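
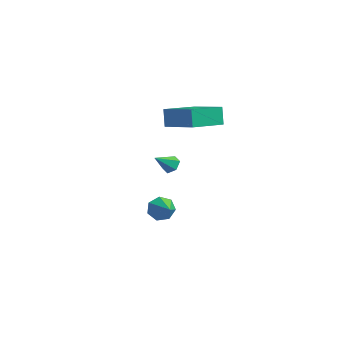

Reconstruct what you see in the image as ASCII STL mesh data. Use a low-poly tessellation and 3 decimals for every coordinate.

solid 
facet normal -0.965 -0.123 -0.232
outer loop
vertex -1.865 -1.089 3.043
vertex -2.044 0.777 2.799
vertex -1.608 -1.196 2.031
endloop
endfacet
facet normal 0.095 -0.987 0.129
outer loop
vertex 0.264 -0.957 2.481
vertex -1.865 -1.089 3.043
vertex -1.608 -1.196 2.031
endloop
endfacet
facet normal -0.965 -0.123 -0.232
outer loop
vertex -1.608 -1.196 2.031
vertex -2.044 0.777 2.799
vertex -1.787 0.67 1.787
endloop
endfacet
facet normal 0.245 -0.103 -0.964
outer loop
vertex -1.787 0.67 1.787
vertex 0.264 -0.957 2.481
vertex -1.608 -1.196 2.031
endloop
endfacet
facet normal -0.245 0.103 0.964
outer loop
vertex -1.865 -1.089 3.043
vertex -0.172 1.016 3.249
vertex -2.044 0.777 2.799
endloop
endfacet
facet normal 0.095 -0.987 0.129
outer loop
vertex 0.007 -0.85 3.493
vertex -1.865 -1.089 3.043
vertex 0.264 -0.957 2.481
endloop
endfacet
facet normal -0.245 0.103 0.964
outer loop
vertex 0.007 -0.85 3.493
vertex -0.172 1.016 3.249
vertex -1.865 -1.089 3.043
endloop
endfacet
facet normal -0.095 0.987 -0.129
outer loop
vertex -2.044 0.777 2.799
vertex -0.172 1.016 3.249
vertex -1.787 0.67 1.787
endloop
endfacet
facet normal 0.245 -0.103 -0.964
outer loop
vertex 0.085 0.909 2.237
vertex 0.264 -0.957 2.481
vertex -1.787 0.67 1.787
endloop
endfacet
facet normal -0.095 0.987 -0.129
outer loop
vertex -1.787 0.67 1.787
vertex -0.172 1.016 3.249
vertex 0.085 0.909 2.237
endloop
endfacet
facet normal 0.965 0.123 0.232
outer loop
vertex 0.085 0.909 2.237
vertex 0.007 -0.85 3.493
vertex 0.264 -0.957 2.481
endloop
endfacet
facet normal 0.965 0.123 0.232
outer loop
vertex -0.172 1.016 3.249
vertex 0.007 -0.85 3.493
vertex 0.085 0.909 2.237
endloop
endfacet
facet normal -0.019 0.825 -0.565
outer loop
vertex 0.636 -1.917 0.678
vertex 0.249 -2.128 0.383
vertex 0.129 -1.838 0.81
endloop
endfacet
facet normal 0.275 0.193 0.942
outer loop
vertex 0.636 -1.917 0.678
vertex 0.129 -1.838 0.81
vertex 0.271 -3.052 1.017
endloop
endfacet
facet normal -0.020 0.824 -0.566
outer loop
vertex 0.129 -1.838 0.81
vertex 0.249 -2.128 0.383
vertex -0.258 -2.049 0.516
endloop
endfacet
facet normal -0.624 0.060 0.779
outer loop
vertex 0.129 -1.838 0.81
vertex -0.258 -2.049 0.516
vertex 0.271 -3.052 1.017
endloop
endfacet
facet normal -0.020 0.824 -0.566
outer loop
vertex -0.258 -2.049 0.516
vertex 0.249 -2.128 0.383
vertex -0.138 -2.339 0.089
endloop
endfacet
facet normal -0.894 -0.446 0.051
outer loop
vertex -0.258 -2.049 0.516
vertex -0.138 -2.339 0.089
vertex 0.271 -3.052 1.017
endloop
endfacet
facet normal -0.020 0.824 -0.566
outer loop
vertex -0.138 -2.339 0.089
vertex 0.249 -2.128 0.383
vertex 0.369 -2.418 -0.044
endloop
endfacet
facet normal -0.262 -0.818 -0.513
outer loop
vertex -0.138 -2.339 0.089
vertex 0.369 -2.418 -0.044
vertex 0.271 -3.052 1.017
endloop
endfacet
facet normal -0.019 0.825 -0.565
outer loop
vertex 0.369 -2.418 -0.044
vertex 0.249 -2.128 0.383
vertex 0.756 -2.207 0.251
endloop
endfacet
facet normal 0.640 -0.684 -0.350
outer loop
vertex 0.369 -2.418 -0.044
vertex 0.756 -2.207 0.251
vertex 0.271 -3.052 1.017
endloop
endfacet
facet normal -0.019 0.825 -0.565
outer loop
vertex 0.756 -2.207 0.251
vertex 0.249 -2.128 0.383
vertex 0.636 -1.917 0.678
endloop
endfacet
facet normal 0.909 -0.180 0.377
outer loop
vertex 0.756 -2.207 0.251
vertex 0.636 -1.917 0.678
vertex 0.271 -3.052 1.017
endloop
endfacet
facet normal -0.932 0.199 -0.303
outer loop
vertex -2.145 -0.578 -4.229
vertex -2.41 -0.854 -3.596
vertex -2.212 -0.158 -3.748
endloop
endfacet
facet normal 0.766 0.533 -0.359
outer loop
vertex -2.145 -0.578 -4.229
vertex -2.212 -0.158 -3.748
vertex -1.33 -1.086 -3.244
endloop
endfacet
facet normal -0.932 0.199 -0.304
outer loop
vertex -2.212 -0.158 -3.748
vertex -2.41 -0.854 -3.596
vertex -2.428 -0.262 -3.153
endloop
endfacet
facet normal 0.582 0.738 0.340
outer loop
vertex -2.212 -0.158 -3.748
vertex -2.428 -0.262 -3.153
vertex -1.33 -1.086 -3.244
endloop
endfacet
facet normal -0.932 0.199 -0.304
outer loop
vertex -2.428 -0.262 -3.153
vertex -2.41 -0.854 -3.596
vertex -2.631 -0.812 -2.891
endloop
endfacet
facet normal 0.310 0.313 0.898
outer loop
vertex -2.428 -0.262 -3.153
vertex -2.631 -0.812 -2.891
vertex -1.33 -1.086 -3.244
endloop
endfacet
facet normal -0.932 0.200 -0.304
outer loop
vertex -2.631 -0.812 -2.891
vertex -2.41 -0.854 -3.596
vertex -2.668 -1.394 -3.16
endloop
endfacet
facet normal 0.153 -0.423 0.893
outer loop
vertex -2.631 -0.812 -2.891
vertex -2.668 -1.394 -3.16
vertex -1.33 -1.086 -3.244
endloop
endfacet
facet normal -0.932 0.200 -0.304
outer loop
vertex -2.668 -1.394 -3.16
vertex -2.41 -0.854 -3.596
vertex -2.511 -1.569 -3.757
endloop
endfacet
facet normal 0.231 -0.915 0.329
outer loop
vertex -2.668 -1.394 -3.16
vertex -2.511 -1.569 -3.757
vertex -1.33 -1.086 -3.244
endloop
endfacet
facet normal -0.932 0.200 -0.304
outer loop
vertex -2.511 -1.569 -3.757
vertex -2.41 -0.854 -3.596
vertex -2.278 -1.206 -4.233
endloop
endfacet
facet normal 0.484 -0.794 -0.368
outer loop
vertex -2.511 -1.569 -3.757
vertex -2.278 -1.206 -4.233
vertex -1.33 -1.086 -3.244
endloop
endfacet
facet normal -0.932 0.199 -0.303
outer loop
vertex -2.278 -1.206 -4.233
vertex -2.41 -0.854 -3.596
vertex -2.145 -0.578 -4.229
endloop
endfacet
facet normal 0.723 -0.149 -0.675
outer loop
vertex -2.278 -1.206 -4.233
vertex -2.145 -0.578 -4.229
vertex -1.33 -1.086 -3.244
endloop
endfacet

endsolid


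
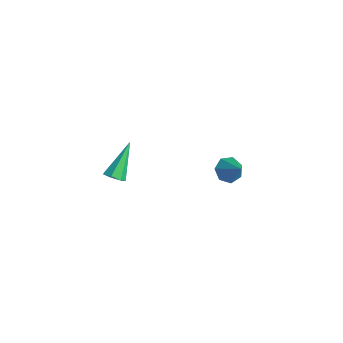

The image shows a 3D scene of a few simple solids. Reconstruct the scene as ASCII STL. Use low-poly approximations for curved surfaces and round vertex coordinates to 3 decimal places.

solid 
facet normal 0.323 -0.640 -0.697
outer loop
vertex 0.483 -3.911 3.274
vertex 0.252 -3.618 2.898
vertex 0.744 -3.58 3.091
endloop
endfacet
facet normal 0.654 -0.101 0.750
outer loop
vertex 0.483 -3.911 3.274
vertex 0.744 -3.58 3.091
vertex -0.352 -2.422 4.202
endloop
endfacet
facet normal 0.323 -0.639 -0.698
outer loop
vertex 0.744 -3.58 3.091
vertex 0.252 -3.618 2.898
vertex 0.635 -3.277 2.763
endloop
endfacet
facet normal 0.808 0.542 0.232
outer loop
vertex 0.744 -3.58 3.091
vertex 0.635 -3.277 2.763
vertex -0.352 -2.422 4.202
endloop
endfacet
facet normal 0.324 -0.640 -0.697
outer loop
vertex 0.635 -3.277 2.763
vertex 0.252 -3.618 2.898
vertex 0.238 -3.231 2.536
endloop
endfacet
facet normal 0.293 0.897 -0.331
outer loop
vertex 0.635 -3.277 2.763
vertex 0.238 -3.231 2.536
vertex -0.352 -2.422 4.202
endloop
endfacet
facet normal 0.323 -0.640 -0.697
outer loop
vertex 0.238 -3.231 2.536
vertex 0.252 -3.618 2.898
vertex -0.149 -3.476 2.582
endloop
endfacet
facet normal -0.501 0.695 -0.515
outer loop
vertex 0.238 -3.231 2.536
vertex -0.149 -3.476 2.582
vertex -0.352 -2.422 4.202
endloop
endfacet
facet normal 0.324 -0.639 -0.698
outer loop
vertex -0.149 -3.476 2.582
vertex 0.252 -3.618 2.898
vertex -0.233 -3.828 2.865
endloop
endfacet
facet normal -0.980 0.089 -0.180
outer loop
vertex -0.149 -3.476 2.582
vertex -0.233 -3.828 2.865
vertex -0.352 -2.422 4.202
endloop
endfacet
facet normal 0.324 -0.639 -0.698
outer loop
vertex -0.233 -3.828 2.865
vertex 0.252 -3.618 2.898
vertex 0.048 -4.022 3.173
endloop
endfacet
facet normal -0.780 -0.465 0.419
outer loop
vertex -0.233 -3.828 2.865
vertex 0.048 -4.022 3.173
vertex -0.352 -2.422 4.202
endloop
endfacet
facet normal 0.325 -0.639 -0.697
outer loop
vertex 0.048 -4.022 3.173
vertex 0.252 -3.618 2.898
vertex 0.483 -3.911 3.274
endloop
endfacet
facet normal -0.053 -0.550 0.834
outer loop
vertex 0.048 -4.022 3.173
vertex 0.483 -3.911 3.274
vertex -0.352 -2.422 4.202
endloop
endfacet
facet normal -0.701 -0.007 -0.713
outer loop
vertex 0.277 3.01 -1.139
vertex -0.128 2.606 -0.737
vertex -0.103 3.305 -0.768
endloop
endfacet
facet normal 0.617 0.787 0.006
outer loop
vertex 0.277 3.01 -1.139
vertex -0.103 3.305 -0.768
vertex 0.768 2.614 0.177
endloop
endfacet
facet normal -0.700 -0.007 -0.714
outer loop
vertex -0.103 3.305 -0.768
vertex -0.128 2.606 -0.737
vertex -0.503 3.073 -0.374
endloop
endfacet
facet normal 0.061 0.832 0.552
outer loop
vertex -0.103 3.305 -0.768
vertex -0.503 3.073 -0.374
vertex 0.768 2.614 0.177
endloop
endfacet
facet normal -0.700 -0.008 -0.714
outer loop
vertex -0.503 3.073 -0.374
vertex -0.128 2.606 -0.737
vertex -0.62 2.489 -0.253
endloop
endfacet
facet normal -0.307 0.252 0.918
outer loop
vertex -0.503 3.073 -0.374
vertex -0.62 2.489 -0.253
vertex 0.768 2.614 0.177
endloop
endfacet
facet normal -0.700 -0.008 -0.714
outer loop
vertex -0.62 2.489 -0.253
vertex -0.128 2.606 -0.737
vertex -0.367 1.993 -0.496
endloop
endfacet
facet normal -0.211 -0.515 0.831
outer loop
vertex -0.62 2.489 -0.253
vertex -0.367 1.993 -0.496
vertex 0.768 2.614 0.177
endloop
endfacet
facet normal -0.702 -0.007 -0.713
outer loop
vertex -0.367 1.993 -0.496
vertex -0.128 2.606 -0.737
vertex 0.065 1.959 -0.921
endloop
endfacet
facet normal 0.278 -0.893 0.354
outer loop
vertex -0.367 1.993 -0.496
vertex 0.065 1.959 -0.921
vertex 0.768 2.614 0.177
endloop
endfacet
facet normal -0.701 -0.006 -0.713
outer loop
vertex 0.065 1.959 -0.921
vertex -0.128 2.606 -0.737
vertex 0.352 2.411 -1.207
endloop
endfacet
facet normal 0.789 -0.596 -0.150
outer loop
vertex 0.065 1.959 -0.921
vertex 0.352 2.411 -1.207
vertex 0.768 2.614 0.177
endloop
endfacet
facet normal -0.701 -0.007 -0.713
outer loop
vertex 0.352 2.411 -1.207
vertex -0.128 2.606 -0.737
vertex 0.277 3.01 -1.139
endloop
endfacet
facet normal 0.940 0.152 -0.305
outer loop
vertex 0.352 2.411 -1.207
vertex 0.277 3.01 -1.139
vertex 0.768 2.614 0.177
endloop
endfacet

endsolid


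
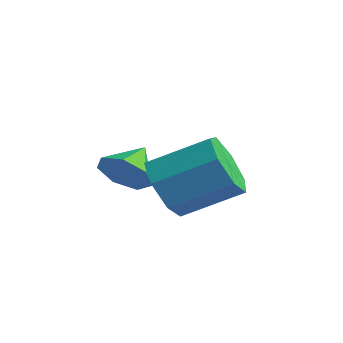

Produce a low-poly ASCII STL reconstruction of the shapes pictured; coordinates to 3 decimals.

solid 
facet normal 0.321 -0.819 -0.476
outer loop
vertex 1.146 -2.117 -1.699
vertex 0.796 -1.829 -2.43
vertex 1.589 -1.695 -2.126
endloop
endfacet
facet normal 0.450 0.356 0.819
outer loop
vertex 1.146 -2.117 -1.699
vertex 1.589 -1.695 -2.126
vertex 0.404 -0.831 -1.85
endloop
endfacet
facet normal 0.321 -0.819 -0.476
outer loop
vertex 1.589 -1.695 -2.126
vertex 0.796 -1.829 -2.43
vertex 1.435 -1.374 -2.782
endloop
endfacet
facet normal 0.608 0.760 0.229
outer loop
vertex 1.589 -1.695 -2.126
vertex 1.435 -1.374 -2.782
vertex 0.404 -0.831 -1.85
endloop
endfacet
facet normal 0.321 -0.819 -0.476
outer loop
vertex 1.435 -1.374 -2.782
vertex 0.796 -1.829 -2.43
vertex 0.8 -1.396 -3.173
endloop
endfacet
facet normal 0.178 0.923 -0.341
outer loop
vertex 1.435 -1.374 -2.782
vertex 0.8 -1.396 -3.173
vertex 0.404 -0.831 -1.85
endloop
endfacet
facet normal 0.321 -0.819 -0.475
outer loop
vertex 0.8 -1.396 -3.173
vertex 0.796 -1.829 -2.43
vertex 0.162 -1.744 -3.005
endloop
endfacet
facet normal -0.515 0.722 -0.462
outer loop
vertex 0.8 -1.396 -3.173
vertex 0.162 -1.744 -3.005
vertex 0.404 -0.831 -1.85
endloop
endfacet
facet normal 0.321 -0.819 -0.475
outer loop
vertex 0.162 -1.744 -3.005
vertex 0.796 -1.829 -2.43
vertex 0.001 -2.156 -2.404
endloop
endfacet
facet normal -0.951 0.307 -0.044
outer loop
vertex 0.162 -1.744 -3.005
vertex 0.001 -2.156 -2.404
vertex 0.404 -0.831 -1.85
endloop
endfacet
facet normal 0.321 -0.818 -0.477
outer loop
vertex 0.001 -2.156 -2.404
vertex 0.796 -1.829 -2.43
vertex 0.439 -2.323 -1.823
endloop
endfacet
facet normal -0.800 -0.008 0.601
outer loop
vertex 0.001 -2.156 -2.404
vertex 0.439 -2.323 -1.823
vertex 0.404 -0.831 -1.85
endloop
endfacet
facet normal 0.322 -0.818 -0.476
outer loop
vertex 0.439 -2.323 -1.823
vertex 0.796 -1.829 -2.43
vertex 1.146 -2.117 -1.699
endloop
endfacet
facet normal -0.177 0.014 0.984
outer loop
vertex 0.439 -2.323 -1.823
vertex 1.146 -2.117 -1.699
vertex 0.404 -0.831 -1.85
endloop
endfacet
facet normal -0.555 -0.687 -0.468
outer loop
vertex 2.966 -2.568 -1.795
vertex 2.487 -1.81 -2.34
vertex 3.357 -2.344 -2.587
endloop
endfacet
facet normal 0.712 -0.684 0.158
outer loop
vertex 2.966 -2.568 -1.795
vertex 3.357 -2.344 -2.587
vertex 4.032 -1.249 -0.895
endloop
endfacet
facet normal 0.713 -0.683 0.158
outer loop
vertex 4.032 -1.249 -0.895
vertex 3.357 -2.344 -2.587
vertex 4.422 -1.025 -1.686
endloop
endfacet
facet normal 0.556 0.687 0.468
outer loop
vertex 4.032 -1.249 -0.895
vertex 4.422 -1.025 -1.686
vertex 3.553 -0.49 -1.44
endloop
endfacet
facet normal -0.555 -0.687 -0.469
outer loop
vertex 3.357 -2.344 -2.587
vertex 2.487 -1.81 -2.34
vertex 3.093 -1.717 -3.193
endloop
endfacet
facet normal 0.780 -0.233 -0.581
outer loop
vertex 3.357 -2.344 -2.587
vertex 3.093 -1.717 -3.193
vertex 4.422 -1.025 -1.686
endloop
endfacet
facet normal 0.780 -0.234 -0.581
outer loop
vertex 4.422 -1.025 -1.686
vertex 3.093 -1.717 -3.193
vertex 4.158 -0.398 -2.293
endloop
endfacet
facet normal 0.556 0.687 0.468
outer loop
vertex 4.422 -1.025 -1.686
vertex 4.158 -0.398 -2.293
vertex 3.553 -0.49 -1.44
endloop
endfacet
facet normal -0.555 -0.687 -0.469
outer loop
vertex 3.093 -1.717 -3.193
vertex 2.487 -1.81 -2.34
vertex 2.373 -1.16 -3.157
endloop
endfacet
facet normal 0.260 0.393 -0.882
outer loop
vertex 3.093 -1.717 -3.193
vertex 2.373 -1.16 -3.157
vertex 4.158 -0.398 -2.293
endloop
endfacet
facet normal 0.260 0.393 -0.882
outer loop
vertex 4.158 -0.398 -2.293
vertex 2.373 -1.16 -3.157
vertex 3.438 0.159 -2.257
endloop
endfacet
facet normal 0.555 0.688 0.468
outer loop
vertex 4.158 -0.398 -2.293
vertex 3.438 0.159 -2.257
vertex 3.553 -0.49 -1.44
endloop
endfacet
facet normal -0.555 -0.687 -0.469
outer loop
vertex 2.373 -1.16 -3.157
vertex 2.487 -1.81 -2.34
vertex 1.739 -1.092 -2.506
endloop
endfacet
facet normal -0.456 0.723 -0.520
outer loop
vertex 2.373 -1.16 -3.157
vertex 1.739 -1.092 -2.506
vertex 3.438 0.159 -2.257
endloop
endfacet
facet normal -0.456 0.723 -0.519
outer loop
vertex 3.438 0.159 -2.257
vertex 1.739 -1.092 -2.506
vertex 2.805 0.227 -1.606
endloop
endfacet
facet normal 0.555 0.688 0.468
outer loop
vertex 3.438 0.159 -2.257
vertex 2.805 0.227 -1.606
vertex 3.553 -0.49 -1.44
endloop
endfacet
facet normal -0.555 -0.687 -0.469
outer loop
vertex 1.739 -1.092 -2.506
vertex 2.487 -1.81 -2.34
vertex 1.668 -1.565 -1.73
endloop
endfacet
facet normal -0.828 0.509 0.235
outer loop
vertex 1.739 -1.092 -2.506
vertex 1.668 -1.565 -1.73
vertex 2.805 0.227 -1.606
endloop
endfacet
facet normal -0.828 0.509 0.234
outer loop
vertex 2.805 0.227 -1.606
vertex 1.668 -1.565 -1.73
vertex 2.734 -0.245 -0.83
endloop
endfacet
facet normal 0.555 0.687 0.469
outer loop
vertex 2.805 0.227 -1.606
vertex 2.734 -0.245 -0.83
vertex 3.553 -0.49 -1.44
endloop
endfacet
facet normal -0.555 -0.687 -0.469
outer loop
vertex 1.668 -1.565 -1.73
vertex 2.487 -1.81 -2.34
vertex 2.215 -2.222 -1.414
endloop
endfacet
facet normal -0.576 -0.089 0.813
outer loop
vertex 1.668 -1.565 -1.73
vertex 2.215 -2.222 -1.414
vertex 2.734 -0.245 -0.83
endloop
endfacet
facet normal -0.577 -0.088 0.812
outer loop
vertex 2.734 -0.245 -0.83
vertex 2.215 -2.222 -1.414
vertex 3.28 -0.903 -0.513
endloop
endfacet
facet normal 0.555 0.687 0.469
outer loop
vertex 2.734 -0.245 -0.83
vertex 3.28 -0.903 -0.513
vertex 3.553 -0.49 -1.44
endloop
endfacet
facet normal -0.555 -0.688 -0.469
outer loop
vertex 2.215 -2.222 -1.414
vertex 2.487 -1.81 -2.34
vertex 2.966 -2.568 -1.795
endloop
endfacet
facet normal 0.109 -0.619 0.778
outer loop
vertex 2.215 -2.222 -1.414
vertex 2.966 -2.568 -1.795
vertex 3.28 -0.903 -0.513
endloop
endfacet
facet normal 0.110 -0.619 0.777
outer loop
vertex 3.28 -0.903 -0.513
vertex 2.966 -2.568 -1.795
vertex 4.032 -1.249 -0.895
endloop
endfacet
facet normal 0.555 0.687 0.469
outer loop
vertex 3.28 -0.903 -0.513
vertex 4.032 -1.249 -0.895
vertex 3.553 -0.49 -1.44
endloop
endfacet

endsolid


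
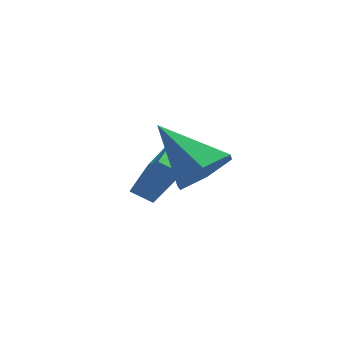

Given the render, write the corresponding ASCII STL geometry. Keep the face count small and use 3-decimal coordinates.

solid 
facet normal -0.675 -0.520 0.523
outer loop
vertex 1.087 -1.115 2.576
vertex 0.534 0.179 3.15
vertex -0.241 -0.981 0.994
endloop
endfacet
facet normal 0.364 -0.851 -0.378
outer loop
vertex 0.306 -0.559 0.57
vertex 1.087 -1.115 2.576
vertex -0.241 -0.981 0.994
endloop
endfacet
facet normal -0.675 -0.520 0.523
outer loop
vertex -0.241 -0.981 0.994
vertex 0.534 0.179 3.15
vertex -0.794 0.313 1.568
endloop
endfacet
facet normal -0.642 0.065 -0.764
outer loop
vertex -0.794 0.313 1.568
vertex 0.306 -0.559 0.57
vertex -0.241 -0.981 0.994
endloop
endfacet
facet normal 0.642 -0.065 0.764
outer loop
vertex 1.087 -1.115 2.576
vertex 1.081 0.601 2.726
vertex 0.534 0.179 3.15
endloop
endfacet
facet normal 0.364 -0.851 -0.378
outer loop
vertex 1.634 -0.693 2.152
vertex 1.087 -1.115 2.576
vertex 0.306 -0.559 0.57
endloop
endfacet
facet normal 0.642 -0.065 0.764
outer loop
vertex 1.634 -0.693 2.152
vertex 1.081 0.601 2.726
vertex 1.087 -1.115 2.576
endloop
endfacet
facet normal -0.364 0.851 0.378
outer loop
vertex 0.534 0.179 3.15
vertex 1.081 0.601 2.726
vertex -0.794 0.313 1.568
endloop
endfacet
facet normal -0.642 0.065 -0.764
outer loop
vertex -0.247 0.735 1.144
vertex 0.306 -0.559 0.57
vertex -0.794 0.313 1.568
endloop
endfacet
facet normal -0.364 0.851 0.378
outer loop
vertex -0.794 0.313 1.568
vertex 1.081 0.601 2.726
vertex -0.247 0.735 1.144
endloop
endfacet
facet normal 0.675 0.520 -0.523
outer loop
vertex -0.247 0.735 1.144
vertex 1.634 -0.693 2.152
vertex 0.306 -0.559 0.57
endloop
endfacet
facet normal 0.675 0.520 -0.523
outer loop
vertex 1.081 0.601 2.726
vertex 1.634 -0.693 2.152
vertex -0.247 0.735 1.144
endloop
endfacet
facet normal 0.733 0.121 -0.669
outer loop
vertex 3.885 -2.189 3.381
vertex 3.302 -1.499 2.867
vertex 3.94 -1.18 3.624
endloop
endfacet
facet normal 0.344 -0.238 0.908
outer loop
vertex 3.885 -2.189 3.381
vertex 3.94 -1.18 3.624
vertex 1.718 -1.761 4.313
endloop
endfacet
facet normal 0.733 0.122 -0.669
outer loop
vertex 3.94 -1.18 3.624
vertex 3.302 -1.499 2.867
vertex 3.356 -0.489 3.11
endloop
endfacet
facet normal 0.073 0.634 0.770
outer loop
vertex 3.94 -1.18 3.624
vertex 3.356 -0.489 3.11
vertex 1.718 -1.761 4.313
endloop
endfacet
facet normal 0.733 0.122 -0.669
outer loop
vertex 3.356 -0.489 3.11
vertex 3.302 -1.499 2.867
vertex 2.718 -0.809 2.353
endloop
endfacet
facet normal -0.554 0.824 0.118
outer loop
vertex 3.356 -0.489 3.11
vertex 2.718 -0.809 2.353
vertex 1.718 -1.761 4.313
endloop
endfacet
facet normal 0.733 0.121 -0.670
outer loop
vertex 2.718 -0.809 2.353
vertex 3.302 -1.499 2.867
vertex 2.664 -1.818 2.111
endloop
endfacet
facet normal -0.908 0.143 -0.394
outer loop
vertex 2.718 -0.809 2.353
vertex 2.664 -1.818 2.111
vertex 1.718 -1.761 4.313
endloop
endfacet
facet normal 0.733 0.120 -0.669
outer loop
vertex 2.664 -1.818 2.111
vertex 3.302 -1.499 2.867
vertex 3.247 -2.509 2.625
endloop
endfacet
facet normal -0.637 -0.727 -0.255
outer loop
vertex 2.664 -1.818 2.111
vertex 3.247 -2.509 2.625
vertex 1.718 -1.761 4.313
endloop
endfacet
facet normal 0.733 0.121 -0.670
outer loop
vertex 3.247 -2.509 2.625
vertex 3.302 -1.499 2.867
vertex 3.885 -2.189 3.381
endloop
endfacet
facet normal -0.010 -0.918 0.397
outer loop
vertex 3.247 -2.509 2.625
vertex 3.885 -2.189 3.381
vertex 1.718 -1.761 4.313
endloop
endfacet

endsolid


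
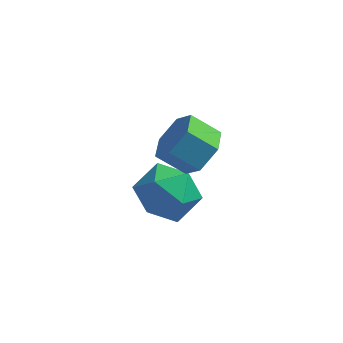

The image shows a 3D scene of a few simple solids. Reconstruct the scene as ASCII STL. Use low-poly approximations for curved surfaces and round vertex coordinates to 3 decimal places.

solid 
facet normal -0.691 -0.587 0.421
outer loop
vertex 0.767 -2.72 -2.869
vertex 1.468 -3.686 -3.066
vertex 1.569 -3.065 -2.033
endloop
endfacet
facet normal -0.706 0.067 0.705
outer loop
vertex 0.767 -2.72 -2.869
vertex 1.569 -3.065 -2.033
vertex 1.427 -1.892 -2.286
endloop
endfacet
facet normal -0.827 0.533 0.179
outer loop
vertex 0.767 -2.72 -2.869
vertex 1.427 -1.892 -2.286
vertex 1.238 -1.786 -3.476
endloop
endfacet
facet normal -0.887 0.167 -0.431
outer loop
vertex 0.767 -2.72 -2.869
vertex 1.238 -1.786 -3.476
vertex 1.264 -2.895 -3.958
endloop
endfacet
facet normal -0.803 -0.525 -0.282
outer loop
vertex 0.767 -2.72 -2.869
vertex 1.264 -2.895 -3.958
vertex 1.468 -3.686 -3.066
endloop
endfacet
facet normal -0.061 0.203 0.977
outer loop
vertex 1.427 -1.892 -2.286
vertex 1.569 -3.065 -2.033
vertex 2.536 -2.345 -2.122
endloop
endfacet
facet normal -0.037 -0.855 0.518
outer loop
vertex 1.569 -3.065 -2.033
vertex 1.468 -3.686 -3.066
vertex 2.562 -3.454 -2.604
endloop
endfacet
facet normal -0.217 -0.754 -0.620
outer loop
vertex 1.468 -3.686 -3.066
vertex 1.264 -2.895 -3.958
vertex 2.373 -3.348 -3.794
endloop
endfacet
facet normal -0.352 0.366 -0.861
outer loop
vertex 1.264 -2.895 -3.958
vertex 1.238 -1.786 -3.476
vertex 2.231 -2.175 -4.047
endloop
endfacet
facet normal -0.256 0.958 0.126
outer loop
vertex 1.238 -1.786 -3.476
vertex 1.427 -1.892 -2.286
vertex 2.332 -1.554 -3.014
endloop
endfacet
facet normal 0.887 -0.167 0.431
outer loop
vertex 3.033 -2.52 -3.211
vertex 2.536 -2.345 -2.122
vertex 2.562 -3.454 -2.604
endloop
endfacet
facet normal 0.827 -0.533 -0.179
outer loop
vertex 3.033 -2.52 -3.211
vertex 2.562 -3.454 -2.604
vertex 2.373 -3.348 -3.794
endloop
endfacet
facet normal 0.706 -0.067 -0.705
outer loop
vertex 3.033 -2.52 -3.211
vertex 2.373 -3.348 -3.794
vertex 2.231 -2.175 -4.047
endloop
endfacet
facet normal 0.691 0.587 -0.421
outer loop
vertex 3.033 -2.52 -3.211
vertex 2.231 -2.175 -4.047
vertex 2.332 -1.554 -3.014
endloop
endfacet
facet normal 0.803 0.525 0.282
outer loop
vertex 3.033 -2.52 -3.211
vertex 2.332 -1.554 -3.014
vertex 2.536 -2.345 -2.122
endloop
endfacet
facet normal 0.352 -0.366 0.861
outer loop
vertex 2.562 -3.454 -2.604
vertex 2.536 -2.345 -2.122
vertex 1.569 -3.065 -2.033
endloop
endfacet
facet normal 0.256 -0.958 -0.126
outer loop
vertex 2.373 -3.348 -3.794
vertex 2.562 -3.454 -2.604
vertex 1.468 -3.686 -3.066
endloop
endfacet
facet normal 0.061 -0.203 -0.977
outer loop
vertex 2.231 -2.175 -4.047
vertex 2.373 -3.348 -3.794
vertex 1.264 -2.895 -3.958
endloop
endfacet
facet normal 0.037 0.855 -0.518
outer loop
vertex 2.332 -1.554 -3.014
vertex 2.231 -2.175 -4.047
vertex 1.238 -1.786 -3.476
endloop
endfacet
facet normal 0.217 0.754 0.620
outer loop
vertex 2.536 -2.345 -2.122
vertex 2.332 -1.554 -3.014
vertex 1.427 -1.892 -2.286
endloop
endfacet
facet normal 0.799 0.000 -0.601
outer loop
vertex 3.598 -2.522 0.461
vertex 3.143 -3.079 -0.144
vertex 3.08 -2.145 -0.227
endloop
endfacet
facet normal 0.241 0.916 0.321
outer loop
vertex 3.598 -2.522 0.461
vertex 3.08 -2.145 -0.227
vertex 2.632 -2.523 1.189
endloop
endfacet
facet normal 0.241 0.916 0.321
outer loop
vertex 2.632 -2.523 1.189
vertex 3.08 -2.145 -0.227
vertex 2.113 -2.146 0.502
endloop
endfacet
facet normal -0.798 -0.002 0.602
outer loop
vertex 2.632 -2.523 1.189
vertex 2.113 -2.146 0.502
vertex 2.177 -3.081 0.584
endloop
endfacet
facet normal 0.798 0.000 -0.602
outer loop
vertex 3.08 -2.145 -0.227
vertex 3.143 -3.079 -0.144
vertex 2.624 -2.702 -0.832
endloop
endfacet
facet normal -0.357 0.806 -0.473
outer loop
vertex 3.08 -2.145 -0.227
vertex 2.624 -2.702 -0.832
vertex 2.113 -2.146 0.502
endloop
endfacet
facet normal -0.358 0.805 -0.473
outer loop
vertex 2.113 -2.146 0.502
vertex 2.624 -2.702 -0.832
vertex 1.658 -2.704 -0.103
endloop
endfacet
facet normal -0.798 -0.002 0.602
outer loop
vertex 2.113 -2.146 0.502
vertex 1.658 -2.704 -0.103
vertex 2.177 -3.081 0.584
endloop
endfacet
facet normal 0.799 0.001 -0.602
outer loop
vertex 2.624 -2.702 -0.832
vertex 3.143 -3.079 -0.144
vertex 2.688 -3.637 -0.749
endloop
endfacet
facet normal -0.598 -0.111 -0.793
outer loop
vertex 2.624 -2.702 -0.832
vertex 2.688 -3.637 -0.749
vertex 1.658 -2.704 -0.103
endloop
endfacet
facet normal -0.598 -0.111 -0.794
outer loop
vertex 1.658 -2.704 -0.103
vertex 2.688 -3.637 -0.749
vertex 1.722 -3.638 -0.021
endloop
endfacet
facet normal -0.798 -0.002 0.602
outer loop
vertex 1.658 -2.704 -0.103
vertex 1.722 -3.638 -0.021
vertex 2.177 -3.081 0.584
endloop
endfacet
facet normal 0.798 0.002 -0.602
outer loop
vertex 2.688 -3.637 -0.749
vertex 3.143 -3.079 -0.144
vertex 3.207 -4.014 -0.062
endloop
endfacet
facet normal -0.241 -0.916 -0.321
outer loop
vertex 2.688 -3.637 -0.749
vertex 3.207 -4.014 -0.062
vertex 1.722 -3.638 -0.021
endloop
endfacet
facet normal -0.241 -0.916 -0.321
outer loop
vertex 1.722 -3.638 -0.021
vertex 3.207 -4.014 -0.062
vertex 2.24 -4.015 0.667
endloop
endfacet
facet normal -0.799 -0.000 0.601
outer loop
vertex 1.722 -3.638 -0.021
vertex 2.24 -4.015 0.667
vertex 2.177 -3.081 0.584
endloop
endfacet
facet normal 0.798 0.002 -0.602
outer loop
vertex 3.207 -4.014 -0.062
vertex 3.143 -3.079 -0.144
vertex 3.662 -3.456 0.543
endloop
endfacet
facet normal 0.358 -0.805 0.473
outer loop
vertex 3.207 -4.014 -0.062
vertex 3.662 -3.456 0.543
vertex 2.24 -4.015 0.667
endloop
endfacet
facet normal 0.358 -0.806 0.472
outer loop
vertex 2.24 -4.015 0.667
vertex 3.662 -3.456 0.543
vertex 2.696 -3.458 1.272
endloop
endfacet
facet normal -0.798 -0.000 0.602
outer loop
vertex 2.24 -4.015 0.667
vertex 2.696 -3.458 1.272
vertex 2.177 -3.081 0.584
endloop
endfacet
facet normal 0.798 0.002 -0.602
outer loop
vertex 3.662 -3.456 0.543
vertex 3.143 -3.079 -0.144
vertex 3.598 -2.522 0.461
endloop
endfacet
facet normal 0.599 0.111 0.793
outer loop
vertex 3.662 -3.456 0.543
vertex 3.598 -2.522 0.461
vertex 2.696 -3.458 1.272
endloop
endfacet
facet normal 0.598 0.111 0.794
outer loop
vertex 2.696 -3.458 1.272
vertex 3.598 -2.522 0.461
vertex 2.632 -2.523 1.189
endloop
endfacet
facet normal -0.799 -0.001 0.602
outer loop
vertex 2.696 -3.458 1.272
vertex 2.632 -2.523 1.189
vertex 2.177 -3.081 0.584
endloop
endfacet

endsolid


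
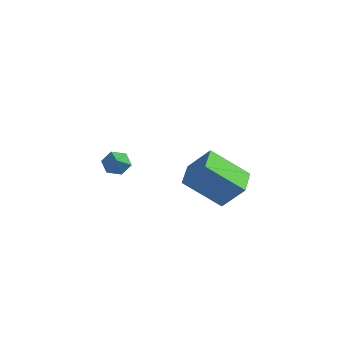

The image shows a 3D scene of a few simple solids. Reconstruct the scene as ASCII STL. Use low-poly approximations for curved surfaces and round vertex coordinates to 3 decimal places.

solid 
facet normal -0.649 -0.420 0.634
outer loop
vertex 2.396 1.692 -1.992
vertex 1.799 2.939 -1.776
vertex 1.407 1.424 -3.181
endloop
endfacet
facet normal 0.427 -0.891 -0.154
outer loop
vertex 2.821 2.341 -4.564
vertex 2.396 1.692 -1.992
vertex 1.407 1.424 -3.181
endloop
endfacet
facet normal -0.649 -0.420 0.634
outer loop
vertex 1.407 1.424 -3.181
vertex 1.799 2.939 -1.776
vertex 0.81 2.672 -2.965
endloop
endfacet
facet normal -0.630 -0.170 -0.757
outer loop
vertex 0.81 2.672 -2.965
vertex 2.821 2.341 -4.564
vertex 1.407 1.424 -3.181
endloop
endfacet
facet normal 0.630 0.171 0.757
outer loop
vertex 2.396 1.692 -1.992
vertex 3.213 3.856 -3.159
vertex 1.799 2.939 -1.776
endloop
endfacet
facet normal 0.426 -0.891 -0.154
outer loop
vertex 3.81 2.608 -3.375
vertex 2.396 1.692 -1.992
vertex 2.821 2.341 -4.564
endloop
endfacet
facet normal 0.630 0.170 0.757
outer loop
vertex 3.81 2.608 -3.375
vertex 3.213 3.856 -3.159
vertex 2.396 1.692 -1.992
endloop
endfacet
facet normal -0.427 0.891 0.155
outer loop
vertex 1.799 2.939 -1.776
vertex 3.213 3.856 -3.159
vertex 0.81 2.672 -2.965
endloop
endfacet
facet normal -0.630 -0.171 -0.757
outer loop
vertex 2.224 3.588 -4.348
vertex 2.821 2.341 -4.564
vertex 0.81 2.672 -2.965
endloop
endfacet
facet normal -0.427 0.891 0.154
outer loop
vertex 0.81 2.672 -2.965
vertex 3.213 3.856 -3.159
vertex 2.224 3.588 -4.348
endloop
endfacet
facet normal 0.649 0.420 -0.634
outer loop
vertex 2.224 3.588 -4.348
vertex 3.81 2.608 -3.375
vertex 2.821 2.341 -4.564
endloop
endfacet
facet normal 0.649 0.420 -0.634
outer loop
vertex 3.213 3.856 -3.159
vertex 3.81 2.608 -3.375
vertex 2.224 3.588 -4.348
endloop
endfacet
facet normal -0.510 0.628 -0.587
outer loop
vertex -2.39 2.222 -4.322
vertex -2.793 2.374 -3.809
vertex -2.235 2.729 -3.914
endloop
endfacet
facet normal 0.968 -0.118 -0.221
outer loop
vertex -2.39 2.222 -4.322
vertex -2.235 2.729 -3.914
vertex -2.187 1.626 -3.111
endloop
endfacet
facet normal -0.510 0.628 -0.588
outer loop
vertex -2.235 2.729 -3.914
vertex -2.793 2.374 -3.809
vertex -2.638 2.882 -3.401
endloop
endfacet
facet normal 0.776 0.393 0.493
outer loop
vertex -2.235 2.729 -3.914
vertex -2.638 2.882 -3.401
vertex -2.187 1.626 -3.111
endloop
endfacet
facet normal -0.509 0.628 -0.588
outer loop
vertex -2.638 2.882 -3.401
vertex -2.793 2.374 -3.809
vertex -3.197 2.526 -3.297
endloop
endfacet
facet normal 0.031 0.235 0.971
outer loop
vertex -2.638 2.882 -3.401
vertex -3.197 2.526 -3.297
vertex -2.187 1.626 -3.111
endloop
endfacet
facet normal -0.509 0.628 -0.588
outer loop
vertex -3.197 2.526 -3.297
vertex -2.793 2.374 -3.809
vertex -3.352 2.018 -3.705
endloop
endfacet
facet normal -0.521 -0.432 0.736
outer loop
vertex -3.197 2.526 -3.297
vertex -3.352 2.018 -3.705
vertex -2.187 1.626 -3.111
endloop
endfacet
facet normal -0.510 0.629 -0.588
outer loop
vertex -3.352 2.018 -3.705
vertex -2.793 2.374 -3.809
vertex -2.948 1.866 -4.218
endloop
endfacet
facet normal -0.328 -0.944 0.021
outer loop
vertex -3.352 2.018 -3.705
vertex -2.948 1.866 -4.218
vertex -2.187 1.626 -3.111
endloop
endfacet
facet normal -0.510 0.628 -0.587
outer loop
vertex -2.948 1.866 -4.218
vertex -2.793 2.374 -3.809
vertex -2.39 2.222 -4.322
endloop
endfacet
facet normal 0.416 -0.786 -0.457
outer loop
vertex -2.948 1.866 -4.218
vertex -2.39 2.222 -4.322
vertex -2.187 1.626 -3.111
endloop
endfacet

endsolid


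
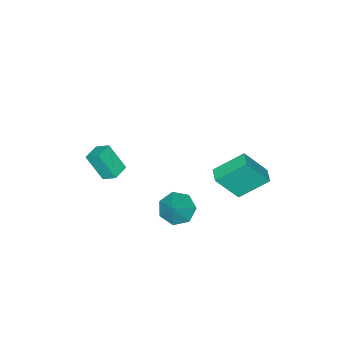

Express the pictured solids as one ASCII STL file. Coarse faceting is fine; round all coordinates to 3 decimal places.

solid 
facet normal -0.658 -0.753 0.007
outer loop
vertex -2.846 2.995 3.811
vertex -3.841 3.848 2.094
vertex -1.57 1.869 2.513
endloop
endfacet
facet normal 0.461 -0.394 0.795
outer loop
vertex -0.939 2.592 2.506
vertex -2.846 2.995 3.811
vertex -1.57 1.869 2.513
endloop
endfacet
facet normal -0.658 -0.753 0.007
outer loop
vertex -1.57 1.869 2.513
vertex -3.841 3.848 2.094
vertex -2.565 2.722 0.796
endloop
endfacet
facet normal 0.596 -0.526 -0.607
outer loop
vertex -2.565 2.722 0.796
vertex -0.939 2.592 2.506
vertex -1.57 1.869 2.513
endloop
endfacet
facet normal -0.596 0.526 0.607
outer loop
vertex -2.846 2.995 3.811
vertex -3.21 4.571 2.087
vertex -3.841 3.848 2.094
endloop
endfacet
facet normal 0.461 -0.394 0.795
outer loop
vertex -2.215 3.718 3.804
vertex -2.846 2.995 3.811
vertex -0.939 2.592 2.506
endloop
endfacet
facet normal -0.596 0.526 0.607
outer loop
vertex -2.215 3.718 3.804
vertex -3.21 4.571 2.087
vertex -2.846 2.995 3.811
endloop
endfacet
facet normal -0.461 0.394 -0.795
outer loop
vertex -3.841 3.848 2.094
vertex -3.21 4.571 2.087
vertex -2.565 2.722 0.796
endloop
endfacet
facet normal 0.596 -0.526 -0.607
outer loop
vertex -1.934 3.445 0.789
vertex -0.939 2.592 2.506
vertex -2.565 2.722 0.796
endloop
endfacet
facet normal -0.461 0.394 -0.795
outer loop
vertex -2.565 2.722 0.796
vertex -3.21 4.571 2.087
vertex -1.934 3.445 0.789
endloop
endfacet
facet normal 0.658 0.753 -0.007
outer loop
vertex -1.934 3.445 0.789
vertex -2.215 3.718 3.804
vertex -0.939 2.592 2.506
endloop
endfacet
facet normal 0.658 0.753 -0.007
outer loop
vertex -3.21 4.571 2.087
vertex -2.215 3.718 3.804
vertex -1.934 3.445 0.789
endloop
endfacet
facet normal -0.981 -0.190 0.039
outer loop
vertex 0.708 -3.75 2.633
vertex 0.448 -2.721 1.094
vertex 0.852 -4.62 2.027
endloop
endfacet
facet normal 0.139 -0.550 0.823
outer loop
vertex 1.892 -4.419 1.986
vertex 0.708 -3.75 2.633
vertex 0.852 -4.62 2.027
endloop
endfacet
facet normal -0.981 -0.190 0.039
outer loop
vertex 0.852 -4.62 2.027
vertex 0.448 -2.721 1.094
vertex 0.592 -3.591 0.488
endloop
endfacet
facet normal 0.135 -0.813 -0.566
outer loop
vertex 0.592 -3.591 0.488
vertex 1.892 -4.419 1.986
vertex 0.852 -4.62 2.027
endloop
endfacet
facet normal -0.135 0.813 0.566
outer loop
vertex 0.708 -3.75 2.633
vertex 1.488 -2.52 1.053
vertex 0.448 -2.721 1.094
endloop
endfacet
facet normal 0.139 -0.550 0.823
outer loop
vertex 1.748 -3.549 2.592
vertex 0.708 -3.75 2.633
vertex 1.892 -4.419 1.986
endloop
endfacet
facet normal -0.135 0.813 0.566
outer loop
vertex 1.748 -3.549 2.592
vertex 1.488 -2.52 1.053
vertex 0.708 -3.75 2.633
endloop
endfacet
facet normal -0.139 0.550 -0.823
outer loop
vertex 0.448 -2.721 1.094
vertex 1.488 -2.52 1.053
vertex 0.592 -3.591 0.488
endloop
endfacet
facet normal 0.135 -0.813 -0.566
outer loop
vertex 1.632 -3.39 0.447
vertex 1.892 -4.419 1.986
vertex 0.592 -3.591 0.488
endloop
endfacet
facet normal -0.139 0.550 -0.823
outer loop
vertex 0.592 -3.591 0.488
vertex 1.488 -2.52 1.053
vertex 1.632 -3.39 0.447
endloop
endfacet
facet normal 0.981 0.190 -0.039
outer loop
vertex 1.632 -3.39 0.447
vertex 1.748 -3.549 2.592
vertex 1.892 -4.419 1.986
endloop
endfacet
facet normal 0.981 0.190 -0.039
outer loop
vertex 1.488 -2.52 1.053
vertex 1.748 -3.549 2.592
vertex 1.632 -3.39 0.447
endloop
endfacet
facet normal -0.612 -0.315 -0.726
outer loop
vertex 2.106 2.277 0.638
vertex 1.413 1.944 1.367
vertex 1.477 2.894 0.901
endloop
endfacet
facet normal 0.647 0.739 -0.188
outer loop
vertex 2.106 2.277 0.638
vertex 1.477 2.894 0.901
vertex 2.447 2.476 2.593
endloop
endfacet
facet normal -0.612 -0.315 -0.725
outer loop
vertex 1.477 2.894 0.901
vertex 1.413 1.944 1.367
vertex 0.8 2.796 1.515
endloop
endfacet
facet normal 0.051 0.976 0.212
outer loop
vertex 1.477 2.894 0.901
vertex 0.8 2.796 1.515
vertex 2.447 2.476 2.593
endloop
endfacet
facet normal -0.612 -0.315 -0.725
outer loop
vertex 0.8 2.796 1.515
vertex 1.413 1.944 1.367
vertex 0.584 2.057 2.018
endloop
endfacet
facet normal -0.356 0.595 0.721
outer loop
vertex 0.8 2.796 1.515
vertex 0.584 2.057 2.018
vertex 2.447 2.476 2.593
endloop
endfacet
facet normal -0.612 -0.315 -0.725
outer loop
vertex 0.584 2.057 2.018
vertex 1.413 1.944 1.367
vertex 0.992 1.233 2.031
endloop
endfacet
facet normal -0.269 -0.118 0.956
outer loop
vertex 0.584 2.057 2.018
vertex 0.992 1.233 2.031
vertex 2.447 2.476 2.593
endloop
endfacet
facet normal -0.613 -0.315 -0.725
outer loop
vertex 0.992 1.233 2.031
vertex 1.413 1.944 1.367
vertex 1.717 0.944 1.544
endloop
endfacet
facet normal 0.248 -0.625 0.740
outer loop
vertex 0.992 1.233 2.031
vertex 1.717 0.944 1.544
vertex 2.447 2.476 2.593
endloop
endfacet
facet normal -0.612 -0.315 -0.726
outer loop
vertex 1.717 0.944 1.544
vertex 1.413 1.944 1.367
vertex 2.213 1.409 0.924
endloop
endfacet
facet normal 0.805 -0.545 0.235
outer loop
vertex 1.717 0.944 1.544
vertex 2.213 1.409 0.924
vertex 2.447 2.476 2.593
endloop
endfacet
facet normal -0.612 -0.315 -0.726
outer loop
vertex 2.213 1.409 0.924
vertex 1.413 1.944 1.367
vertex 2.106 2.277 0.638
endloop
endfacet
facet normal 0.982 0.063 -0.178
outer loop
vertex 2.213 1.409 0.924
vertex 2.106 2.277 0.638
vertex 2.447 2.476 2.593
endloop
endfacet

endsolid


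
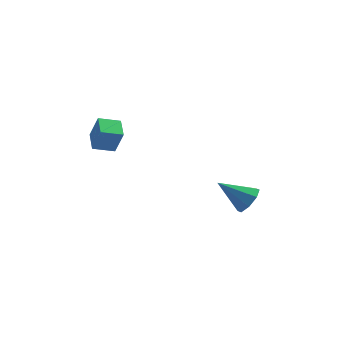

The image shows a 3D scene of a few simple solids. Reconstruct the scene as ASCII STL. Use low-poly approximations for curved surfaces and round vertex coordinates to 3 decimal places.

solid 
facet normal 0.778 -0.221 -0.588
outer loop
vertex 4.131 2.387 -3.659
vertex 3.62 2.321 -4.31
vertex 4.056 2.938 -3.965
endloop
endfacet
facet normal 0.263 0.496 0.828
outer loop
vertex 4.131 2.387 -3.659
vertex 4.056 2.938 -3.965
vertex 2.22 2.719 -3.25
endloop
endfacet
facet normal 0.778 -0.220 -0.589
outer loop
vertex 4.056 2.938 -3.965
vertex 3.62 2.321 -4.31
vertex 3.725 3.128 -4.473
endloop
endfacet
facet normal 0.020 0.941 0.339
outer loop
vertex 4.056 2.938 -3.965
vertex 3.725 3.128 -4.473
vertex 2.22 2.719 -3.25
endloop
endfacet
facet normal 0.778 -0.220 -0.588
outer loop
vertex 3.725 3.128 -4.473
vertex 3.62 2.321 -4.31
vertex 3.333 2.846 -4.886
endloop
endfacet
facet normal -0.413 0.886 -0.212
outer loop
vertex 3.725 3.128 -4.473
vertex 3.333 2.846 -4.886
vertex 2.22 2.719 -3.25
endloop
endfacet
facet normal 0.778 -0.220 -0.589
outer loop
vertex 3.333 2.846 -4.886
vertex 3.62 2.321 -4.31
vertex 3.109 2.256 -4.961
endloop
endfacet
facet normal -0.784 0.362 -0.505
outer loop
vertex 3.333 2.846 -4.886
vertex 3.109 2.256 -4.961
vertex 2.22 2.719 -3.25
endloop
endfacet
facet normal 0.778 -0.222 -0.588
outer loop
vertex 3.109 2.256 -4.961
vertex 3.62 2.321 -4.31
vertex 3.184 1.705 -4.654
endloop
endfacet
facet normal -0.873 -0.323 -0.366
outer loop
vertex 3.109 2.256 -4.961
vertex 3.184 1.705 -4.654
vertex 2.22 2.719 -3.25
endloop
endfacet
facet normal 0.777 -0.221 -0.589
outer loop
vertex 3.184 1.705 -4.654
vertex 3.62 2.321 -4.31
vertex 3.515 1.514 -4.146
endloop
endfacet
facet normal -0.630 -0.767 0.122
outer loop
vertex 3.184 1.705 -4.654
vertex 3.515 1.514 -4.146
vertex 2.22 2.719 -3.25
endloop
endfacet
facet normal 0.778 -0.221 -0.588
outer loop
vertex 3.515 1.514 -4.146
vertex 3.62 2.321 -4.31
vertex 3.907 1.797 -3.734
endloop
endfacet
facet normal -0.195 -0.712 0.675
outer loop
vertex 3.515 1.514 -4.146
vertex 3.907 1.797 -3.734
vertex 2.22 2.719 -3.25
endloop
endfacet
facet normal 0.778 -0.221 -0.588
outer loop
vertex 3.907 1.797 -3.734
vertex 3.62 2.321 -4.31
vertex 4.131 2.387 -3.659
endloop
endfacet
facet normal 0.174 -0.189 0.966
outer loop
vertex 3.907 1.797 -3.734
vertex 4.131 2.387 -3.659
vertex 2.22 2.719 -3.25
endloop
endfacet
facet normal -0.956 -0.067 0.287
outer loop
vertex -3.141 2.53 0.808
vertex -3.159 3.642 1.008
vertex -3.523 2.745 -0.416
endloop
endfacet
facet normal 0.016 -0.984 -0.178
outer loop
vertex -2.481 2.818 -0.728
vertex -3.141 2.53 0.808
vertex -3.523 2.745 -0.416
endloop
endfacet
facet normal -0.956 -0.067 0.287
outer loop
vertex -3.523 2.745 -0.416
vertex -3.159 3.642 1.008
vertex -3.541 3.857 -0.215
endloop
endfacet
facet normal -0.294 0.165 -0.942
outer loop
vertex -3.541 3.857 -0.215
vertex -2.481 2.818 -0.728
vertex -3.523 2.745 -0.416
endloop
endfacet
facet normal 0.293 -0.165 0.942
outer loop
vertex -3.141 2.53 0.808
vertex -2.117 3.715 0.696
vertex -3.159 3.642 1.008
endloop
endfacet
facet normal 0.016 -0.984 -0.178
outer loop
vertex -2.099 2.603 0.495
vertex -3.141 2.53 0.808
vertex -2.481 2.818 -0.728
endloop
endfacet
facet normal 0.294 -0.165 0.941
outer loop
vertex -2.099 2.603 0.495
vertex -2.117 3.715 0.696
vertex -3.141 2.53 0.808
endloop
endfacet
facet normal -0.016 0.984 0.178
outer loop
vertex -3.159 3.642 1.008
vertex -2.117 3.715 0.696
vertex -3.541 3.857 -0.215
endloop
endfacet
facet normal -0.294 0.165 -0.941
outer loop
vertex -2.499 3.93 -0.528
vertex -2.481 2.818 -0.728
vertex -3.541 3.857 -0.215
endloop
endfacet
facet normal -0.016 0.984 0.178
outer loop
vertex -3.541 3.857 -0.215
vertex -2.117 3.715 0.696
vertex -2.499 3.93 -0.528
endloop
endfacet
facet normal 0.956 0.067 -0.287
outer loop
vertex -2.499 3.93 -0.528
vertex -2.099 2.603 0.495
vertex -2.481 2.818 -0.728
endloop
endfacet
facet normal 0.956 0.067 -0.286
outer loop
vertex -2.117 3.715 0.696
vertex -2.099 2.603 0.495
vertex -2.499 3.93 -0.528
endloop
endfacet

endsolid


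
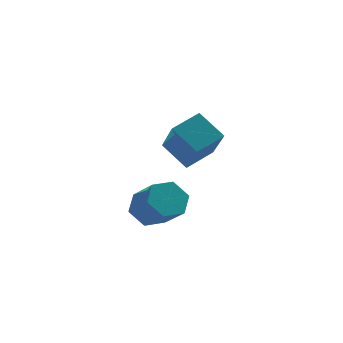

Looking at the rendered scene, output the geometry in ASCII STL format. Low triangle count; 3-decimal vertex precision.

solid 
facet normal -0.591 0.542 0.597
outer loop
vertex -0.328 2.447 -1.687
vertex 0.503 2.965 -1.335
vertex -0.519 3.577 -2.902
endloop
endfacet
facet normal -0.799 -0.498 -0.338
outer loop
vertex 0.137 2.975 -3.565
vertex -0.328 2.447 -1.687
vertex -0.519 3.577 -2.902
endloop
endfacet
facet normal -0.591 0.542 0.597
outer loop
vertex -0.519 3.577 -2.902
vertex 0.503 2.965 -1.335
vertex 0.311 4.095 -2.55
endloop
endfacet
facet normal -0.114 0.677 -0.727
outer loop
vertex 0.311 4.095 -2.55
vertex 0.137 2.975 -3.565
vertex -0.519 3.577 -2.902
endloop
endfacet
facet normal 0.114 -0.677 0.727
outer loop
vertex -0.328 2.447 -1.687
vertex 1.159 2.363 -1.998
vertex 0.503 2.965 -1.335
endloop
endfacet
facet normal -0.798 -0.499 -0.338
outer loop
vertex 0.329 1.845 -2.35
vertex -0.328 2.447 -1.687
vertex 0.137 2.975 -3.565
endloop
endfacet
facet normal 0.114 -0.677 0.727
outer loop
vertex 0.329 1.845 -2.35
vertex 1.159 2.363 -1.998
vertex -0.328 2.447 -1.687
endloop
endfacet
facet normal 0.799 0.499 0.337
outer loop
vertex 0.503 2.965 -1.335
vertex 1.159 2.363 -1.998
vertex 0.311 4.095 -2.55
endloop
endfacet
facet normal -0.114 0.677 -0.727
outer loop
vertex 0.968 3.493 -3.213
vertex 0.137 2.975 -3.565
vertex 0.311 4.095 -2.55
endloop
endfacet
facet normal 0.798 0.499 0.338
outer loop
vertex 0.311 4.095 -2.55
vertex 1.159 2.363 -1.998
vertex 0.968 3.493 -3.213
endloop
endfacet
facet normal 0.591 -0.542 -0.597
outer loop
vertex 0.968 3.493 -3.213
vertex 0.329 1.845 -2.35
vertex 0.137 2.975 -3.565
endloop
endfacet
facet normal 0.591 -0.542 -0.597
outer loop
vertex 1.159 2.363 -1.998
vertex 0.329 1.845 -2.35
vertex 0.968 3.493 -3.213
endloop
endfacet
facet normal -0.369 0.667 -0.647
outer loop
vertex -0.688 0.475 -4.414
vertex -1.11 0.688 -3.954
vertex -0.514 0.965 -4.008
endloop
endfacet
facet normal 0.891 0.056 -0.450
outer loop
vertex -0.688 0.475 -4.414
vertex -0.514 0.965 -4.008
vertex -0.227 -0.36 -3.606
endloop
endfacet
facet normal 0.891 0.056 -0.450
outer loop
vertex -0.227 -0.36 -3.606
vertex -0.514 0.965 -4.008
vertex -0.053 0.13 -3.2
endloop
endfacet
facet normal 0.369 -0.667 0.647
outer loop
vertex -0.227 -0.36 -3.606
vertex -0.053 0.13 -3.2
vertex -0.65 -0.148 -3.146
endloop
endfacet
facet normal -0.369 0.669 -0.645
outer loop
vertex -0.514 0.965 -4.008
vertex -1.11 0.688 -3.954
vertex -0.936 1.177 -3.547
endloop
endfacet
facet normal 0.674 0.671 0.309
outer loop
vertex -0.514 0.965 -4.008
vertex -0.936 1.177 -3.547
vertex -0.053 0.13 -3.2
endloop
endfacet
facet normal 0.674 0.671 0.310
outer loop
vertex -0.053 0.13 -3.2
vertex -0.936 1.177 -3.547
vertex -0.476 0.342 -2.739
endloop
endfacet
facet normal 0.369 -0.668 0.646
outer loop
vertex -0.053 0.13 -3.2
vertex -0.476 0.342 -2.739
vertex -0.65 -0.148 -3.146
endloop
endfacet
facet normal -0.368 0.669 -0.646
outer loop
vertex -0.936 1.177 -3.547
vertex -1.11 0.688 -3.954
vertex -1.533 0.9 -3.494
endloop
endfacet
facet normal -0.218 0.614 0.759
outer loop
vertex -0.936 1.177 -3.547
vertex -1.533 0.9 -3.494
vertex -0.476 0.342 -2.739
endloop
endfacet
facet normal -0.218 0.614 0.759
outer loop
vertex -0.476 0.342 -2.739
vertex -1.533 0.9 -3.494
vertex -1.072 0.065 -2.686
endloop
endfacet
facet normal 0.368 -0.668 0.647
outer loop
vertex -0.476 0.342 -2.739
vertex -1.072 0.065 -2.686
vertex -0.65 -0.148 -3.146
endloop
endfacet
facet normal -0.369 0.667 -0.647
outer loop
vertex -1.533 0.9 -3.494
vertex -1.11 0.688 -3.954
vertex -1.707 0.41 -3.9
endloop
endfacet
facet normal -0.891 -0.056 0.450
outer loop
vertex -1.533 0.9 -3.494
vertex -1.707 0.41 -3.9
vertex -1.072 0.065 -2.686
endloop
endfacet
facet normal -0.891 -0.056 0.450
outer loop
vertex -1.072 0.065 -2.686
vertex -1.707 0.41 -3.9
vertex -1.246 -0.425 -3.092
endloop
endfacet
facet normal 0.369 -0.667 0.647
outer loop
vertex -1.072 0.065 -2.686
vertex -1.246 -0.425 -3.092
vertex -0.65 -0.148 -3.146
endloop
endfacet
facet normal -0.369 0.668 -0.646
outer loop
vertex -1.707 0.41 -3.9
vertex -1.11 0.688 -3.954
vertex -1.284 0.198 -4.361
endloop
endfacet
facet normal -0.674 -0.671 -0.309
outer loop
vertex -1.707 0.41 -3.9
vertex -1.284 0.198 -4.361
vertex -1.246 -0.425 -3.092
endloop
endfacet
facet normal -0.674 -0.671 -0.309
outer loop
vertex -1.246 -0.425 -3.092
vertex -1.284 0.198 -4.361
vertex -0.824 -0.637 -3.553
endloop
endfacet
facet normal 0.369 -0.669 0.645
outer loop
vertex -1.246 -0.425 -3.092
vertex -0.824 -0.637 -3.553
vertex -0.65 -0.148 -3.146
endloop
endfacet
facet normal -0.368 0.668 -0.647
outer loop
vertex -1.284 0.198 -4.361
vertex -1.11 0.688 -3.954
vertex -0.688 0.475 -4.414
endloop
endfacet
facet normal 0.218 -0.614 -0.759
outer loop
vertex -1.284 0.198 -4.361
vertex -0.688 0.475 -4.414
vertex -0.824 -0.637 -3.553
endloop
endfacet
facet normal 0.218 -0.614 -0.759
outer loop
vertex -0.824 -0.637 -3.553
vertex -0.688 0.475 -4.414
vertex -0.227 -0.36 -3.606
endloop
endfacet
facet normal 0.368 -0.669 0.646
outer loop
vertex -0.824 -0.637 -3.553
vertex -0.227 -0.36 -3.606
vertex -0.65 -0.148 -3.146
endloop
endfacet

endsolid


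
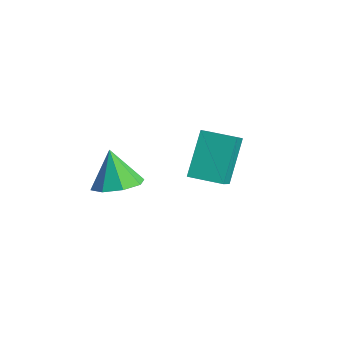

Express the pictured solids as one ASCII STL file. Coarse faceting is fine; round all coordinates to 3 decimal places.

solid 
facet normal -0.759 -0.644 0.097
outer loop
vertex 2.247 2.481 -1.498
vertex 1.389 3.351 -2.434
vertex 2.908 1.471 -3.043
endloop
endfacet
facet normal 0.558 -0.565 0.608
outer loop
vertex 3.871 2.289 -3.166
vertex 2.247 2.481 -1.498
vertex 2.908 1.471 -3.043
endloop
endfacet
facet normal -0.759 -0.644 0.097
outer loop
vertex 2.908 1.471 -3.043
vertex 1.389 3.351 -2.434
vertex 2.049 2.341 -3.979
endloop
endfacet
facet normal 0.337 -0.515 -0.788
outer loop
vertex 2.049 2.341 -3.979
vertex 3.871 2.289 -3.166
vertex 2.908 1.471 -3.043
endloop
endfacet
facet normal -0.337 0.515 0.788
outer loop
vertex 2.247 2.481 -1.498
vertex 2.352 4.169 -2.557
vertex 1.389 3.351 -2.434
endloop
endfacet
facet normal 0.557 -0.566 0.608
outer loop
vertex 3.211 3.299 -1.621
vertex 2.247 2.481 -1.498
vertex 3.871 2.289 -3.166
endloop
endfacet
facet normal -0.337 0.515 0.788
outer loop
vertex 3.211 3.299 -1.621
vertex 2.352 4.169 -2.557
vertex 2.247 2.481 -1.498
endloop
endfacet
facet normal -0.558 0.565 -0.608
outer loop
vertex 1.389 3.351 -2.434
vertex 2.352 4.169 -2.557
vertex 2.049 2.341 -3.979
endloop
endfacet
facet normal 0.337 -0.515 -0.788
outer loop
vertex 3.013 3.159 -4.102
vertex 3.871 2.289 -3.166
vertex 2.049 2.341 -3.979
endloop
endfacet
facet normal -0.557 0.565 -0.608
outer loop
vertex 2.049 2.341 -3.979
vertex 2.352 4.169 -2.557
vertex 3.013 3.159 -4.102
endloop
endfacet
facet normal 0.759 0.644 -0.097
outer loop
vertex 3.013 3.159 -4.102
vertex 3.211 3.299 -1.621
vertex 3.871 2.289 -3.166
endloop
endfacet
facet normal 0.758 0.645 -0.097
outer loop
vertex 2.352 4.169 -2.557
vertex 3.211 3.299 -1.621
vertex 3.013 3.159 -4.102
endloop
endfacet
facet normal 0.411 -0.062 -0.910
outer loop
vertex 2.562 -0.149 -2.976
vertex 1.798 -0.576 -3.292
vertex 2.077 0.309 -3.226
endloop
endfacet
facet normal 0.322 0.693 0.645
outer loop
vertex 2.562 -0.149 -2.976
vertex 2.077 0.309 -3.226
vertex 1.182 -0.484 -1.928
endloop
endfacet
facet normal 0.410 -0.061 -0.910
outer loop
vertex 2.077 0.309 -3.226
vertex 1.798 -0.576 -3.292
vertex 1.429 0.248 -3.514
endloop
endfacet
facet normal -0.250 0.893 0.373
outer loop
vertex 2.077 0.309 -3.226
vertex 1.429 0.248 -3.514
vertex 1.182 -0.484 -1.928
endloop
endfacet
facet normal 0.412 -0.061 -0.909
outer loop
vertex 1.429 0.248 -3.514
vertex 1.798 -0.576 -3.292
vertex 0.998 -0.295 -3.673
endloop
endfacet
facet normal -0.795 0.588 0.148
outer loop
vertex 1.429 0.248 -3.514
vertex 0.998 -0.295 -3.673
vertex 1.182 -0.484 -1.928
endloop
endfacet
facet normal 0.411 -0.062 -0.909
outer loop
vertex 0.998 -0.295 -3.673
vertex 1.798 -0.576 -3.292
vertex 1.035 -1.003 -3.608
endloop
endfacet
facet normal -0.994 -0.043 0.100
outer loop
vertex 0.998 -0.295 -3.673
vertex 1.035 -1.003 -3.608
vertex 1.182 -0.484 -1.928
endloop
endfacet
facet normal 0.410 -0.060 -0.910
outer loop
vertex 1.035 -1.003 -3.608
vertex 1.798 -0.576 -3.292
vertex 1.52 -1.461 -3.359
endloop
endfacet
facet normal -0.730 -0.632 0.259
outer loop
vertex 1.035 -1.003 -3.608
vertex 1.52 -1.461 -3.359
vertex 1.182 -0.484 -1.928
endloop
endfacet
facet normal 0.412 -0.061 -0.909
outer loop
vertex 1.52 -1.461 -3.359
vertex 1.798 -0.576 -3.292
vertex 2.167 -1.4 -3.07
endloop
endfacet
facet normal -0.159 -0.832 0.531
outer loop
vertex 1.52 -1.461 -3.359
vertex 2.167 -1.4 -3.07
vertex 1.182 -0.484 -1.928
endloop
endfacet
facet normal 0.411 -0.061 -0.909
outer loop
vertex 2.167 -1.4 -3.07
vertex 1.798 -0.576 -3.292
vertex 2.599 -0.857 -2.911
endloop
endfacet
facet normal 0.386 -0.528 0.756
outer loop
vertex 2.167 -1.4 -3.07
vertex 2.599 -0.857 -2.911
vertex 1.182 -0.484 -1.928
endloop
endfacet
facet normal 0.411 -0.062 -0.910
outer loop
vertex 2.599 -0.857 -2.911
vertex 1.798 -0.576 -3.292
vertex 2.562 -0.149 -2.976
endloop
endfacet
facet normal 0.585 0.104 0.804
outer loop
vertex 2.599 -0.857 -2.911
vertex 2.562 -0.149 -2.976
vertex 1.182 -0.484 -1.928
endloop
endfacet

endsolid


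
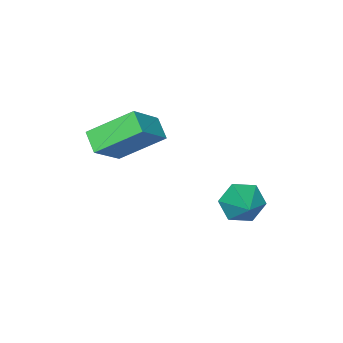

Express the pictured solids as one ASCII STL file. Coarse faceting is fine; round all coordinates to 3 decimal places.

solid 
facet normal -0.583 -0.601 -0.547
outer loop
vertex -1.968 2.707 -3.896
vertex -2.475 3.313 -4.021
vertex -1.869 3.187 -4.528
endloop
endfacet
facet normal 0.982 -0.189 0.010
outer loop
vertex -1.968 2.707 -3.896
vertex -1.869 3.187 -4.528
vertex -1.705 4.107 -3.299
endloop
endfacet
facet normal -0.583 -0.601 -0.547
outer loop
vertex -1.869 3.187 -4.528
vertex -2.475 3.313 -4.021
vertex -2.376 3.793 -4.653
endloop
endfacet
facet normal 0.721 0.505 -0.474
outer loop
vertex -1.869 3.187 -4.528
vertex -2.376 3.793 -4.653
vertex -1.705 4.107 -3.299
endloop
endfacet
facet normal -0.583 -0.601 -0.547
outer loop
vertex -2.376 3.793 -4.653
vertex -2.475 3.313 -4.021
vertex -2.982 3.919 -4.146
endloop
endfacet
facet normal 0.010 0.973 -0.230
outer loop
vertex -2.376 3.793 -4.653
vertex -2.982 3.919 -4.146
vertex -1.705 4.107 -3.299
endloop
endfacet
facet normal -0.583 -0.601 -0.547
outer loop
vertex -2.982 3.919 -4.146
vertex -2.475 3.313 -4.021
vertex -3.08 3.439 -3.514
endloop
endfacet
facet normal -0.441 0.746 0.499
outer loop
vertex -2.982 3.919 -4.146
vertex -3.08 3.439 -3.514
vertex -1.705 4.107 -3.299
endloop
endfacet
facet normal -0.583 -0.601 -0.547
outer loop
vertex -3.08 3.439 -3.514
vertex -2.475 3.313 -4.021
vertex -2.573 2.833 -3.389
endloop
endfacet
facet normal -0.179 0.053 0.982
outer loop
vertex -3.08 3.439 -3.514
vertex -2.573 2.833 -3.389
vertex -1.705 4.107 -3.299
endloop
endfacet
facet normal -0.583 -0.601 -0.547
outer loop
vertex -2.573 2.833 -3.389
vertex -2.475 3.313 -4.021
vertex -1.968 2.707 -3.896
endloop
endfacet
facet normal 0.532 -0.415 0.738
outer loop
vertex -2.573 2.833 -3.389
vertex -1.968 2.707 -3.896
vertex -1.705 4.107 -3.299
endloop
endfacet
facet normal -0.533 0.647 0.545
outer loop
vertex -1.206 -0.084 -0.106
vertex -0.783 0.578 -0.479
vertex -2.403 -0.02 -1.354
endloop
endfacet
facet normal -0.487 -0.761 0.428
outer loop
vertex -1.417 -1.218 -2.361
vertex -1.206 -0.084 -0.106
vertex -2.403 -0.02 -1.354
endloop
endfacet
facet normal -0.533 0.647 0.545
outer loop
vertex -2.403 -0.02 -1.354
vertex -0.783 0.578 -0.479
vertex -1.98 0.642 -1.726
endloop
endfacet
facet normal -0.692 0.037 -0.721
outer loop
vertex -1.98 0.642 -1.726
vertex -1.417 -1.218 -2.361
vertex -2.403 -0.02 -1.354
endloop
endfacet
facet normal 0.692 -0.036 0.721
outer loop
vertex -1.206 -0.084 -0.106
vertex 0.203 -0.62 -1.486
vertex -0.783 0.578 -0.479
endloop
endfacet
facet normal -0.487 -0.761 0.428
outer loop
vertex -0.22 -1.282 -1.114
vertex -1.206 -0.084 -0.106
vertex -1.417 -1.218 -2.361
endloop
endfacet
facet normal 0.692 -0.037 0.721
outer loop
vertex -0.22 -1.282 -1.114
vertex 0.203 -0.62 -1.486
vertex -1.206 -0.084 -0.106
endloop
endfacet
facet normal 0.487 0.761 -0.428
outer loop
vertex -0.783 0.578 -0.479
vertex 0.203 -0.62 -1.486
vertex -1.98 0.642 -1.726
endloop
endfacet
facet normal -0.692 0.036 -0.721
outer loop
vertex -0.994 -0.556 -2.734
vertex -1.417 -1.218 -2.361
vertex -1.98 0.642 -1.726
endloop
endfacet
facet normal 0.487 0.761 -0.428
outer loop
vertex -1.98 0.642 -1.726
vertex 0.203 -0.62 -1.486
vertex -0.994 -0.556 -2.734
endloop
endfacet
facet normal 0.533 -0.647 -0.545
outer loop
vertex -0.994 -0.556 -2.734
vertex -0.22 -1.282 -1.114
vertex -1.417 -1.218 -2.361
endloop
endfacet
facet normal 0.533 -0.647 -0.545
outer loop
vertex 0.203 -0.62 -1.486
vertex -0.22 -1.282 -1.114
vertex -0.994 -0.556 -2.734
endloop
endfacet

endsolid


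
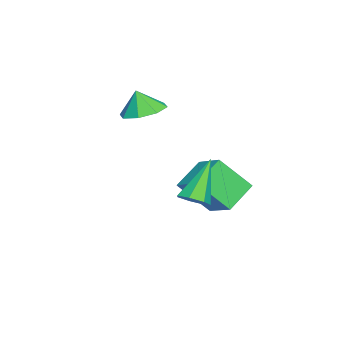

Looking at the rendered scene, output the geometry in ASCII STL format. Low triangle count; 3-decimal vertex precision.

solid 
facet normal 0.576 -0.193 -0.794
outer loop
vertex 1.132 0.73 -1.173
vertex 0.722 0.244 -1.352
vertex 0.703 0.882 -1.521
endloop
endfacet
facet normal 0.152 0.961 0.232
outer loop
vertex 1.132 0.73 -1.173
vertex 0.703 0.882 -1.521
vertex -0.442 0.636 0.252
endloop
endfacet
facet normal 0.577 -0.193 -0.794
outer loop
vertex 0.703 0.882 -1.521
vertex 0.722 0.244 -1.352
vertex 0.289 0.553 -1.742
endloop
endfacet
facet normal -0.528 0.818 -0.228
outer loop
vertex 0.703 0.882 -1.521
vertex 0.289 0.553 -1.742
vertex -0.442 0.636 0.252
endloop
endfacet
facet normal 0.576 -0.195 -0.794
outer loop
vertex 0.289 0.553 -1.742
vertex 0.722 0.244 -1.352
vertex 0.2 -0.008 -1.669
endloop
endfacet
facet normal -0.933 0.103 -0.346
outer loop
vertex 0.289 0.553 -1.742
vertex 0.2 -0.008 -1.669
vertex -0.442 0.636 0.252
endloop
endfacet
facet normal 0.576 -0.194 -0.794
outer loop
vertex 0.2 -0.008 -1.669
vertex 0.722 0.244 -1.352
vertex 0.505 -0.379 -1.357
endloop
endfacet
facet normal -0.758 -0.652 -0.035
outer loop
vertex 0.2 -0.008 -1.669
vertex 0.505 -0.379 -1.357
vertex -0.442 0.636 0.252
endloop
endfacet
facet normal 0.576 -0.194 -0.794
outer loop
vertex 0.505 -0.379 -1.357
vertex 0.722 0.244 -1.352
vertex 0.973 -0.282 -1.041
endloop
endfacet
facet normal -0.136 -0.872 0.470
outer loop
vertex 0.505 -0.379 -1.357
vertex 0.973 -0.282 -1.041
vertex -0.442 0.636 0.252
endloop
endfacet
facet normal 0.576 -0.195 -0.794
outer loop
vertex 0.973 -0.282 -1.041
vertex 0.722 0.244 -1.352
vertex 1.252 0.212 -0.96
endloop
endfacet
facet normal 0.468 -0.394 0.791
outer loop
vertex 0.973 -0.282 -1.041
vertex 1.252 0.212 -0.96
vertex -0.442 0.636 0.252
endloop
endfacet
facet normal 0.576 -0.193 -0.794
outer loop
vertex 1.252 0.212 -0.96
vertex 0.722 0.244 -1.352
vertex 1.132 0.73 -1.173
endloop
endfacet
facet normal 0.595 0.420 0.685
outer loop
vertex 1.252 0.212 -0.96
vertex 1.132 0.73 -1.173
vertex -0.442 0.636 0.252
endloop
endfacet
facet normal -0.640 -0.629 -0.442
outer loop
vertex -4.289 -0.627 -1.845
vertex -4.557 0.618 -3.228
vertex -3.134 -1.251 -2.631
endloop
endfacet
facet normal 0.142 -0.663 0.735
outer loop
vertex -2.123 -0.258 -1.932
vertex -4.289 -0.627 -1.845
vertex -3.134 -1.251 -2.631
endloop
endfacet
facet normal -0.640 -0.628 -0.443
outer loop
vertex -3.134 -1.251 -2.631
vertex -4.557 0.618 -3.228
vertex -3.402 -0.005 -4.013
endloop
endfacet
facet normal 0.755 -0.407 -0.514
outer loop
vertex -3.402 -0.005 -4.013
vertex -2.123 -0.258 -1.932
vertex -3.134 -1.251 -2.631
endloop
endfacet
facet normal -0.755 0.408 0.513
outer loop
vertex -4.289 -0.627 -1.845
vertex -3.546 1.611 -2.529
vertex -4.557 0.618 -3.228
endloop
endfacet
facet normal 0.142 -0.663 0.735
outer loop
vertex -3.278 0.365 -1.147
vertex -4.289 -0.627 -1.845
vertex -2.123 -0.258 -1.932
endloop
endfacet
facet normal -0.755 0.408 0.514
outer loop
vertex -3.278 0.365 -1.147
vertex -3.546 1.611 -2.529
vertex -4.289 -0.627 -1.845
endloop
endfacet
facet normal -0.142 0.663 -0.735
outer loop
vertex -4.557 0.618 -3.228
vertex -3.546 1.611 -2.529
vertex -3.402 -0.005 -4.013
endloop
endfacet
facet normal 0.755 -0.408 -0.514
outer loop
vertex -2.391 0.987 -3.315
vertex -2.123 -0.258 -1.932
vertex -3.402 -0.005 -4.013
endloop
endfacet
facet normal -0.142 0.663 -0.735
outer loop
vertex -3.402 -0.005 -4.013
vertex -3.546 1.611 -2.529
vertex -2.391 0.987 -3.315
endloop
endfacet
facet normal 0.640 0.629 0.442
outer loop
vertex -2.391 0.987 -3.315
vertex -3.278 0.365 -1.147
vertex -2.123 -0.258 -1.932
endloop
endfacet
facet normal 0.640 0.628 0.442
outer loop
vertex -3.546 1.611 -2.529
vertex -3.278 0.365 -1.147
vertex -2.391 0.987 -3.315
endloop
endfacet
facet normal 0.021 0.286 -0.958
outer loop
vertex -2.529 -3.18 1.017
vertex -3.239 -2.557 1.188
vertex -2.28 -2.519 1.22
endloop
endfacet
facet normal 0.711 -0.437 0.551
outer loop
vertex -2.529 -3.18 1.017
vertex -2.28 -2.519 1.22
vertex -3.261 -2.863 2.212
endloop
endfacet
facet normal 0.021 0.286 -0.958
outer loop
vertex -2.28 -2.519 1.22
vertex -3.239 -2.557 1.188
vertex -2.593 -1.88 1.404
endloop
endfacet
facet normal 0.683 0.127 0.719
outer loop
vertex -2.28 -2.519 1.22
vertex -2.593 -1.88 1.404
vertex -3.261 -2.863 2.212
endloop
endfacet
facet normal 0.021 0.286 -0.958
outer loop
vertex -2.593 -1.88 1.404
vertex -3.239 -2.557 1.188
vertex -3.285 -1.638 1.461
endloop
endfacet
facet normal 0.246 0.510 0.824
outer loop
vertex -2.593 -1.88 1.404
vertex -3.285 -1.638 1.461
vertex -3.261 -2.863 2.212
endloop
endfacet
facet normal 0.021 0.286 -0.958
outer loop
vertex -3.285 -1.638 1.461
vertex -3.239 -2.557 1.188
vertex -3.949 -1.934 1.358
endloop
endfacet
facet normal -0.342 0.486 0.804
outer loop
vertex -3.285 -1.638 1.461
vertex -3.949 -1.934 1.358
vertex -3.261 -2.863 2.212
endloop
endfacet
facet normal 0.022 0.286 -0.958
outer loop
vertex -3.949 -1.934 1.358
vertex -3.239 -2.557 1.188
vertex -4.198 -2.595 1.155
endloop
endfacet
facet normal -0.737 0.071 0.672
outer loop
vertex -3.949 -1.934 1.358
vertex -4.198 -2.595 1.155
vertex -3.261 -2.863 2.212
endloop
endfacet
facet normal 0.022 0.286 -0.958
outer loop
vertex -4.198 -2.595 1.155
vertex -3.239 -2.557 1.188
vertex -3.885 -3.234 0.971
endloop
endfacet
facet normal -0.709 -0.493 0.504
outer loop
vertex -4.198 -2.595 1.155
vertex -3.885 -3.234 0.971
vertex -3.261 -2.863 2.212
endloop
endfacet
facet normal 0.021 0.287 -0.958
outer loop
vertex -3.885 -3.234 0.971
vertex -3.239 -2.557 1.188
vertex -3.193 -3.476 0.914
endloop
endfacet
facet normal -0.273 -0.875 0.399
outer loop
vertex -3.885 -3.234 0.971
vertex -3.193 -3.476 0.914
vertex -3.261 -2.863 2.212
endloop
endfacet
facet normal 0.021 0.287 -0.958
outer loop
vertex -3.193 -3.476 0.914
vertex -3.239 -2.557 1.188
vertex -2.529 -3.18 1.017
endloop
endfacet
facet normal 0.315 -0.852 0.419
outer loop
vertex -3.193 -3.476 0.914
vertex -2.529 -3.18 1.017
vertex -3.261 -2.863 2.212
endloop
endfacet

endsolid


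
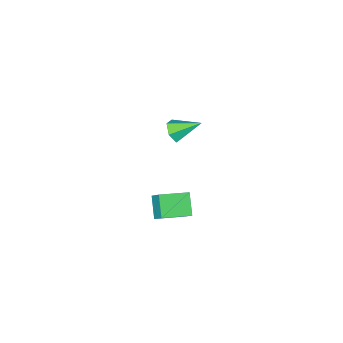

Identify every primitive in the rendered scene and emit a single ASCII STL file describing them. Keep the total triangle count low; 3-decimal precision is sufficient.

solid 
facet normal -0.925 0.337 -0.175
outer loop
vertex 2.985 2.524 -1.203
vertex 3.432 3.342 -1.99
vertex 2.877 1.81 -2.006
endloop
endfacet
facet normal -0.366 -0.670 0.645
outer loop
vertex 4.228 1.318 -1.75
vertex 2.985 2.524 -1.203
vertex 2.877 1.81 -2.006
endloop
endfacet
facet normal -0.925 0.337 -0.175
outer loop
vertex 2.877 1.81 -2.006
vertex 3.432 3.342 -1.99
vertex 3.324 2.628 -2.793
endloop
endfacet
facet normal -0.100 -0.661 -0.744
outer loop
vertex 3.324 2.628 -2.793
vertex 4.228 1.318 -1.75
vertex 2.877 1.81 -2.006
endloop
endfacet
facet normal 0.100 0.661 0.744
outer loop
vertex 2.985 2.524 -1.203
vertex 4.783 2.85 -1.734
vertex 3.432 3.342 -1.99
endloop
endfacet
facet normal -0.366 -0.670 0.645
outer loop
vertex 4.336 2.032 -0.947
vertex 2.985 2.524 -1.203
vertex 4.228 1.318 -1.75
endloop
endfacet
facet normal 0.100 0.661 0.744
outer loop
vertex 4.336 2.032 -0.947
vertex 4.783 2.85 -1.734
vertex 2.985 2.524 -1.203
endloop
endfacet
facet normal 0.366 0.670 -0.645
outer loop
vertex 3.432 3.342 -1.99
vertex 4.783 2.85 -1.734
vertex 3.324 2.628 -2.793
endloop
endfacet
facet normal -0.100 -0.661 -0.744
outer loop
vertex 4.675 2.136 -2.537
vertex 4.228 1.318 -1.75
vertex 3.324 2.628 -2.793
endloop
endfacet
facet normal 0.366 0.670 -0.645
outer loop
vertex 3.324 2.628 -2.793
vertex 4.783 2.85 -1.734
vertex 4.675 2.136 -2.537
endloop
endfacet
facet normal 0.925 -0.337 0.175
outer loop
vertex 4.675 2.136 -2.537
vertex 4.336 2.032 -0.947
vertex 4.228 1.318 -1.75
endloop
endfacet
facet normal 0.925 -0.337 0.175
outer loop
vertex 4.783 2.85 -1.734
vertex 4.336 2.032 -0.947
vertex 4.675 2.136 -2.537
endloop
endfacet
facet normal 0.615 -0.585 -0.528
outer loop
vertex -0.346 -3.696 -4.076
vertex -0.898 -4.017 -4.363
vertex -0.623 -3.451 -4.67
endloop
endfacet
facet normal 0.419 0.892 0.173
outer loop
vertex -0.346 -3.696 -4.076
vertex -0.623 -3.451 -4.67
vertex -1.882 -3.083 -3.517
endloop
endfacet
facet normal 0.615 -0.585 -0.528
outer loop
vertex -0.623 -3.451 -4.67
vertex -0.898 -4.017 -4.363
vertex -1.175 -3.772 -4.957
endloop
endfacet
facet normal -0.221 0.833 -0.507
outer loop
vertex -0.623 -3.451 -4.67
vertex -1.175 -3.772 -4.957
vertex -1.882 -3.083 -3.517
endloop
endfacet
facet normal 0.616 -0.585 -0.528
outer loop
vertex -1.175 -3.772 -4.957
vertex -0.898 -4.017 -4.363
vertex -1.449 -4.338 -4.65
endloop
endfacet
facet normal -0.858 0.148 -0.492
outer loop
vertex -1.175 -3.772 -4.957
vertex -1.449 -4.338 -4.65
vertex -1.882 -3.083 -3.517
endloop
endfacet
facet normal 0.616 -0.583 -0.530
outer loop
vertex -1.449 -4.338 -4.65
vertex -0.898 -4.017 -4.363
vertex -1.172 -4.584 -4.057
endloop
endfacet
facet normal -0.855 -0.477 0.202
outer loop
vertex -1.449 -4.338 -4.65
vertex -1.172 -4.584 -4.057
vertex -1.882 -3.083 -3.517
endloop
endfacet
facet normal 0.616 -0.583 -0.530
outer loop
vertex -1.172 -4.584 -4.057
vertex -0.898 -4.017 -4.363
vertex -0.62 -4.263 -3.769
endloop
endfacet
facet normal -0.216 -0.419 0.882
outer loop
vertex -1.172 -4.584 -4.057
vertex -0.62 -4.263 -3.769
vertex -1.882 -3.083 -3.517
endloop
endfacet
facet normal 0.615 -0.584 -0.530
outer loop
vertex -0.62 -4.263 -3.769
vertex -0.898 -4.017 -4.363
vertex -0.346 -3.696 -4.076
endloop
endfacet
facet normal 0.422 0.266 0.867
outer loop
vertex -0.62 -4.263 -3.769
vertex -0.346 -3.696 -4.076
vertex -1.882 -3.083 -3.517
endloop
endfacet

endsolid


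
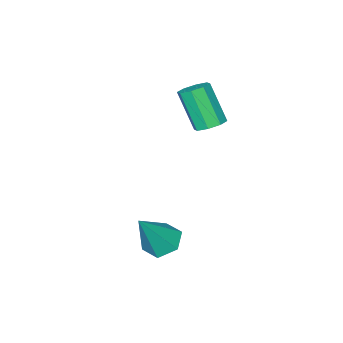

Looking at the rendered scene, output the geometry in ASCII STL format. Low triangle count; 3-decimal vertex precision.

solid 
facet normal -0.545 0.011 -0.838
outer loop
vertex 0.861 2.021 -1.265
vertex 0.363 2.349 -0.937
vertex 0.853 2.701 -1.251
endloop
endfacet
facet normal 0.973 0.016 -0.229
outer loop
vertex 0.861 2.021 -1.265
vertex 0.853 2.701 -1.251
vertex 1.257 2.331 0.437
endloop
endfacet
facet normal -0.544 0.010 -0.839
outer loop
vertex 0.853 2.701 -1.251
vertex 0.363 2.349 -0.937
vertex 0.355 3.029 -0.924
endloop
endfacet
facet normal 0.569 0.821 0.044
outer loop
vertex 0.853 2.701 -1.251
vertex 0.355 3.029 -0.924
vertex 1.257 2.331 0.437
endloop
endfacet
facet normal -0.544 0.010 -0.839
outer loop
vertex 0.355 3.029 -0.924
vertex 0.363 2.349 -0.937
vertex -0.135 2.676 -0.61
endloop
endfacet
facet normal -0.220 0.801 0.557
outer loop
vertex 0.355 3.029 -0.924
vertex -0.135 2.676 -0.61
vertex 1.257 2.331 0.437
endloop
endfacet
facet normal -0.544 0.010 -0.839
outer loop
vertex -0.135 2.676 -0.61
vertex 0.363 2.349 -0.937
vertex -0.127 1.996 -0.623
endloop
endfacet
facet normal -0.604 -0.022 0.796
outer loop
vertex -0.135 2.676 -0.61
vertex -0.127 1.996 -0.623
vertex 1.257 2.331 0.437
endloop
endfacet
facet normal -0.545 0.011 -0.838
outer loop
vertex -0.127 1.996 -0.623
vertex 0.363 2.349 -0.937
vertex 0.371 1.669 -0.951
endloop
endfacet
facet normal -0.200 -0.829 0.523
outer loop
vertex -0.127 1.996 -0.623
vertex 0.371 1.669 -0.951
vertex 1.257 2.331 0.437
endloop
endfacet
facet normal -0.545 0.011 -0.838
outer loop
vertex 0.371 1.669 -0.951
vertex 0.363 2.349 -0.937
vertex 0.861 2.021 -1.265
endloop
endfacet
facet normal 0.588 -0.809 0.011
outer loop
vertex 0.371 1.669 -0.951
vertex 0.861 2.021 -1.265
vertex 1.257 2.331 0.437
endloop
endfacet
facet normal -0.002 0.508 -0.861
outer loop
vertex -2.307 0.825 1.963
vertex -2.673 1.166 2.165
vertex -2.133 1.148 2.153
endloop
endfacet
facet normal 0.907 -0.361 -0.217
outer loop
vertex -2.307 0.825 1.963
vertex -2.133 1.148 2.153
vertex -2.302 0.052 3.272
endloop
endfacet
facet normal 0.907 -0.361 -0.216
outer loop
vertex -2.302 0.052 3.272
vertex -2.133 1.148 2.153
vertex -2.128 0.376 3.462
endloop
endfacet
facet normal 0.004 -0.507 0.862
outer loop
vertex -2.302 0.052 3.272
vertex -2.128 0.376 3.462
vertex -2.667 0.394 3.475
endloop
endfacet
facet normal -0.002 0.507 -0.862
outer loop
vertex -2.133 1.148 2.153
vertex -2.673 1.166 2.165
vertex -2.275 1.482 2.35
endloop
endfacet
facet normal 0.939 0.298 0.172
outer loop
vertex -2.133 1.148 2.153
vertex -2.275 1.482 2.35
vertex -2.128 0.376 3.462
endloop
endfacet
facet normal 0.939 0.298 0.172
outer loop
vertex -2.128 0.376 3.462
vertex -2.275 1.482 2.35
vertex -2.27 0.71 3.659
endloop
endfacet
facet normal 0.004 -0.507 0.862
outer loop
vertex -2.128 0.376 3.462
vertex -2.27 0.71 3.659
vertex -2.667 0.394 3.475
endloop
endfacet
facet normal -0.003 0.508 -0.861
outer loop
vertex -2.275 1.482 2.35
vertex -2.673 1.166 2.165
vertex -2.65 1.631 2.439
endloop
endfacet
facet normal 0.420 0.782 0.460
outer loop
vertex -2.275 1.482 2.35
vertex -2.65 1.631 2.439
vertex -2.27 0.71 3.659
endloop
endfacet
facet normal 0.421 0.782 0.459
outer loop
vertex -2.27 0.71 3.659
vertex -2.65 1.631 2.439
vertex -2.645 0.859 3.749
endloop
endfacet
facet normal 0.005 -0.508 0.861
outer loop
vertex -2.27 0.71 3.659
vertex -2.645 0.859 3.749
vertex -2.667 0.394 3.475
endloop
endfacet
facet normal -0.003 0.508 -0.861
outer loop
vertex -2.65 1.631 2.439
vertex -2.673 1.166 2.165
vertex -3.038 1.508 2.368
endloop
endfacet
facet normal -0.344 0.808 0.478
outer loop
vertex -2.65 1.631 2.439
vertex -3.038 1.508 2.368
vertex -2.645 0.859 3.749
endloop
endfacet
facet normal -0.347 0.807 0.478
outer loop
vertex -2.645 0.859 3.749
vertex -3.038 1.508 2.368
vertex -3.033 0.735 3.677
endloop
endfacet
facet normal 0.002 -0.508 0.862
outer loop
vertex -2.645 0.859 3.749
vertex -3.033 0.735 3.677
vertex -2.667 0.394 3.475
endloop
endfacet
facet normal -0.004 0.507 -0.862
outer loop
vertex -3.038 1.508 2.368
vertex -2.673 1.166 2.165
vertex -3.212 1.184 2.178
endloop
endfacet
facet normal -0.907 0.360 0.216
outer loop
vertex -3.038 1.508 2.368
vertex -3.212 1.184 2.178
vertex -3.033 0.735 3.677
endloop
endfacet
facet normal -0.907 0.361 0.217
outer loop
vertex -3.033 0.735 3.677
vertex -3.212 1.184 2.178
vertex -3.207 0.412 3.487
endloop
endfacet
facet normal 0.002 -0.508 0.861
outer loop
vertex -3.033 0.735 3.677
vertex -3.207 0.412 3.487
vertex -2.667 0.394 3.475
endloop
endfacet
facet normal -0.004 0.507 -0.862
outer loop
vertex -3.212 1.184 2.178
vertex -2.673 1.166 2.165
vertex -3.07 0.85 1.981
endloop
endfacet
facet normal -0.939 -0.298 -0.172
outer loop
vertex -3.212 1.184 2.178
vertex -3.07 0.85 1.981
vertex -3.207 0.412 3.487
endloop
endfacet
facet normal -0.939 -0.298 -0.172
outer loop
vertex -3.207 0.412 3.487
vertex -3.07 0.85 1.981
vertex -3.065 0.078 3.29
endloop
endfacet
facet normal 0.002 -0.507 0.862
outer loop
vertex -3.207 0.412 3.487
vertex -3.065 0.078 3.29
vertex -2.667 0.394 3.475
endloop
endfacet
facet normal -0.005 0.508 -0.861
outer loop
vertex -3.07 0.85 1.981
vertex -2.673 1.166 2.165
vertex -2.695 0.701 1.891
endloop
endfacet
facet normal -0.421 -0.782 -0.460
outer loop
vertex -3.07 0.85 1.981
vertex -2.695 0.701 1.891
vertex -3.065 0.078 3.29
endloop
endfacet
facet normal -0.420 -0.783 -0.460
outer loop
vertex -3.065 0.078 3.29
vertex -2.695 0.701 1.891
vertex -2.69 -0.071 3.201
endloop
endfacet
facet normal 0.003 -0.508 0.861
outer loop
vertex -3.065 0.078 3.29
vertex -2.69 -0.071 3.201
vertex -2.667 0.394 3.475
endloop
endfacet
facet normal -0.002 0.508 -0.862
outer loop
vertex -2.695 0.701 1.891
vertex -2.673 1.166 2.165
vertex -2.307 0.825 1.963
endloop
endfacet
facet normal 0.347 -0.808 -0.477
outer loop
vertex -2.695 0.701 1.891
vertex -2.307 0.825 1.963
vertex -2.69 -0.071 3.201
endloop
endfacet
facet normal 0.344 -0.808 -0.478
outer loop
vertex -2.69 -0.071 3.201
vertex -2.307 0.825 1.963
vertex -2.302 0.052 3.272
endloop
endfacet
facet normal 0.003 -0.508 0.861
outer loop
vertex -2.69 -0.071 3.201
vertex -2.302 0.052 3.272
vertex -2.667 0.394 3.475
endloop
endfacet

endsolid
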